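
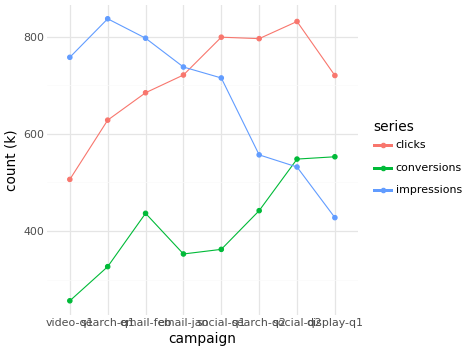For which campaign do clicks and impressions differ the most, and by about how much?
social-q2: clicks ≈ 850, impressions ≈ 550 → gap ≈ 300. Next-largest (display-q1) is only ≈ 250.

social-q2, ≈ 300 k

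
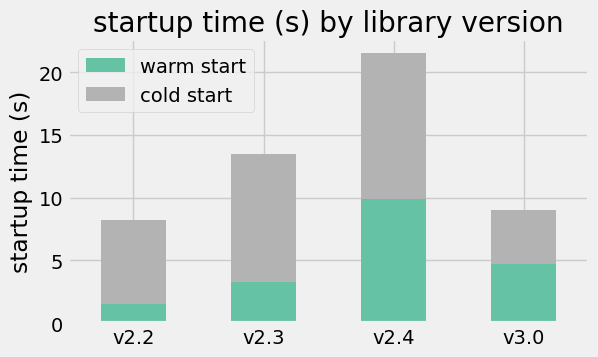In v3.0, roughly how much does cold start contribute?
cold start top ≈ 8, bottom ≈ 4; segment ≈ 4.

≈ 4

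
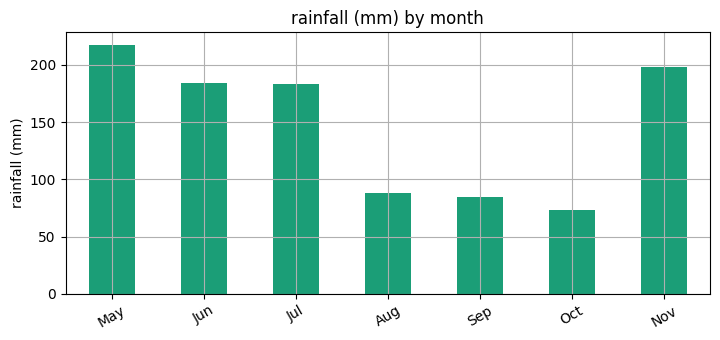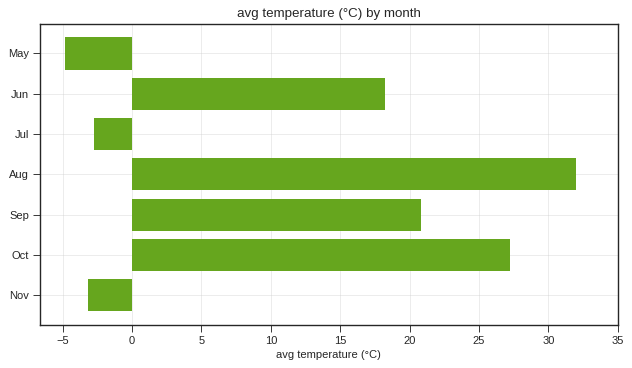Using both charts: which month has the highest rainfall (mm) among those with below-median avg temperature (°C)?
May

Chart 2 median avg temperature (°C) ≈ 20; below-median months: May, Jul, Nov. Among those, May has the highest rainfall (mm) (≈ 220).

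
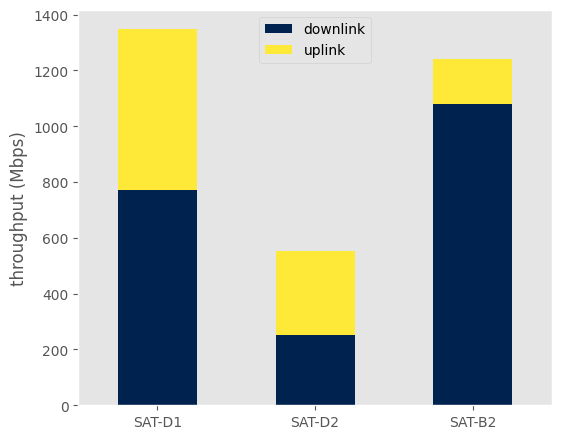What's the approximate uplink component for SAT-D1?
≈ 600

uplink top ≈ 1400, bottom ≈ 800; segment ≈ 600.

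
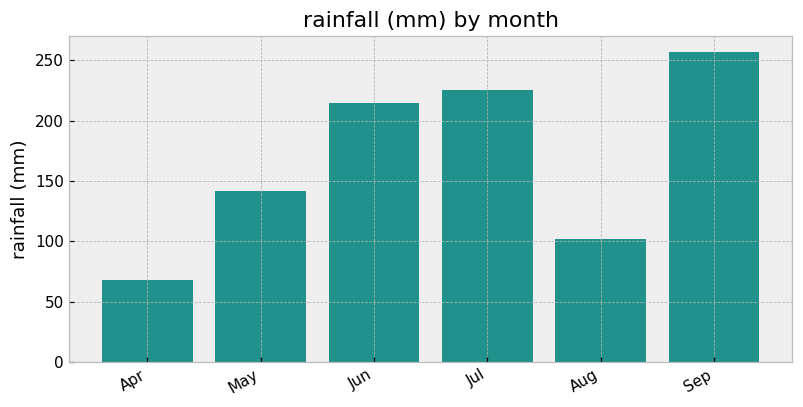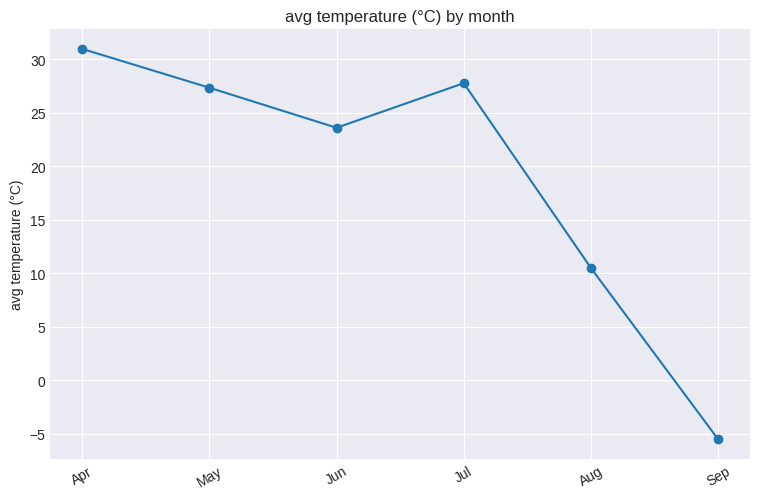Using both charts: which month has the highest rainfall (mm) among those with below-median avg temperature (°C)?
Chart 2 median avg temperature (°C) ≈ 25; below-median months: Jun, Aug, Sep. Among those, Sep has the highest rainfall (mm) (≈ 250).

Sep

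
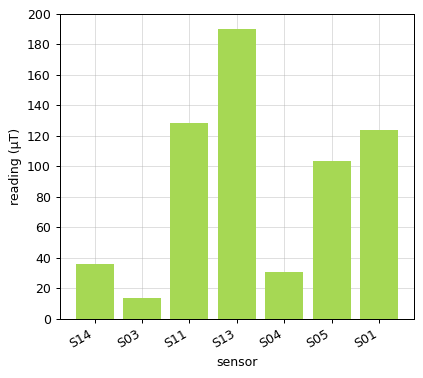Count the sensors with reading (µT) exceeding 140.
1

Above 140: S13.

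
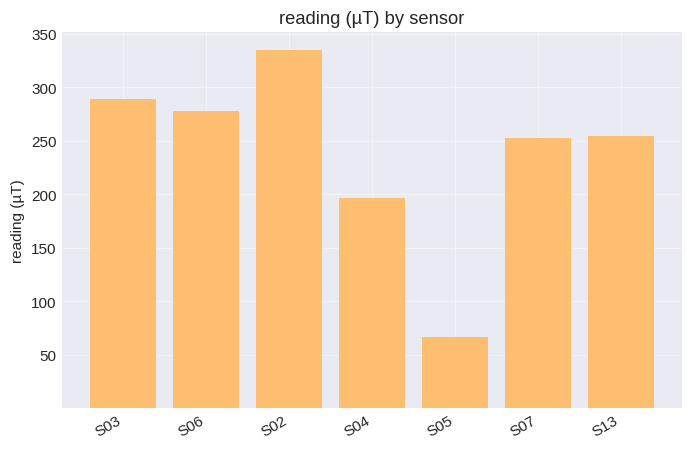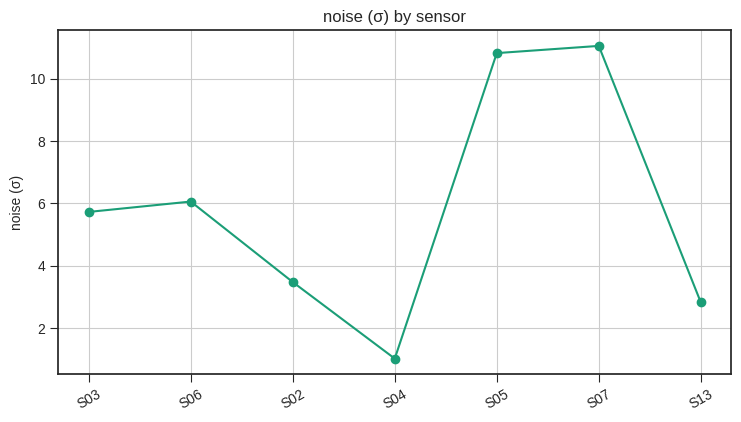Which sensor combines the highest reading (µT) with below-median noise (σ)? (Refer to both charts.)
S02

Chart 2 median noise (σ) ≈ 6; below-median sensors: S02, S04, S13. Among those, S02 has the highest reading (µT) (≈ 350).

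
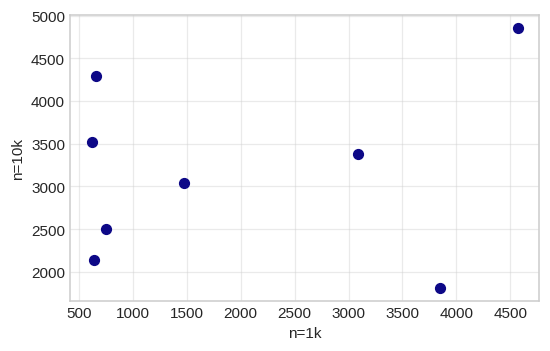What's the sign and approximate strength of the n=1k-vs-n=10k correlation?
Points are roughly uncorrelated; weak (|r| ≈ 0.2).

no clear correlation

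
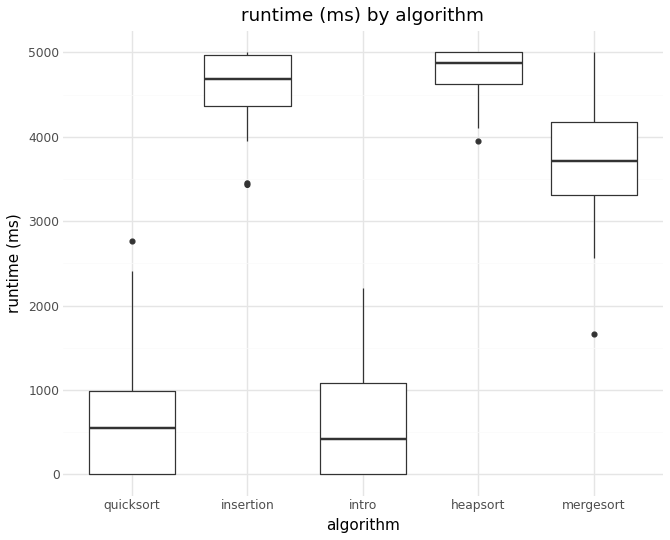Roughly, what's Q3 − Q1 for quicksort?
≈ 1000

Q3 ≈ 1000, Q1 ≈ 0; IQR ≈ 1000.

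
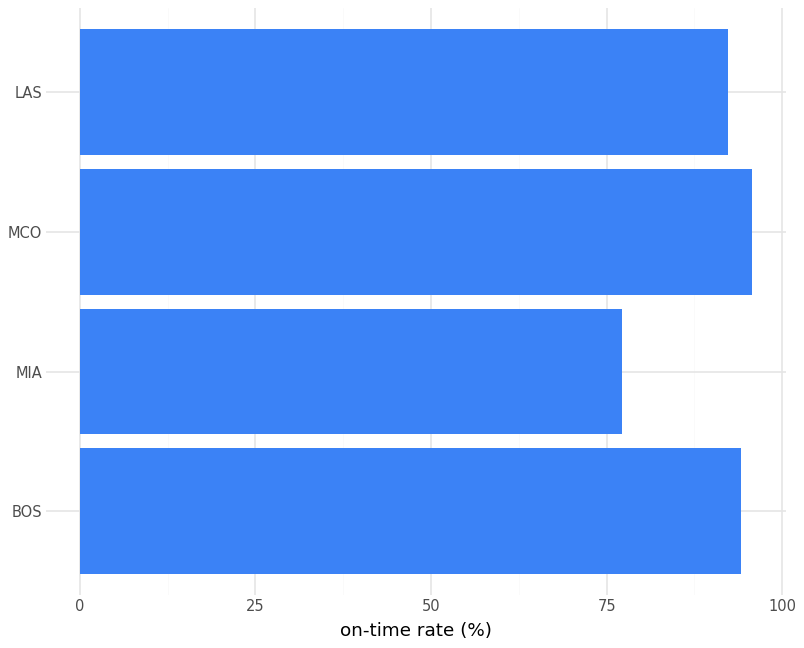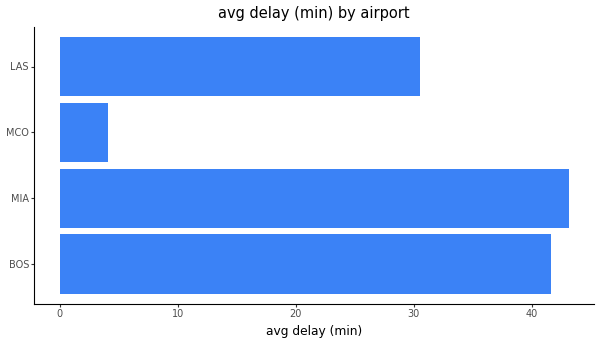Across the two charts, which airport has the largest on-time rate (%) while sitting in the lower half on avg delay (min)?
MCO

Chart 2 median avg delay (min) ≈ 35; below-median airports: MCO, LAS. Among those, MCO has the highest on-time rate (%) (≈ 100).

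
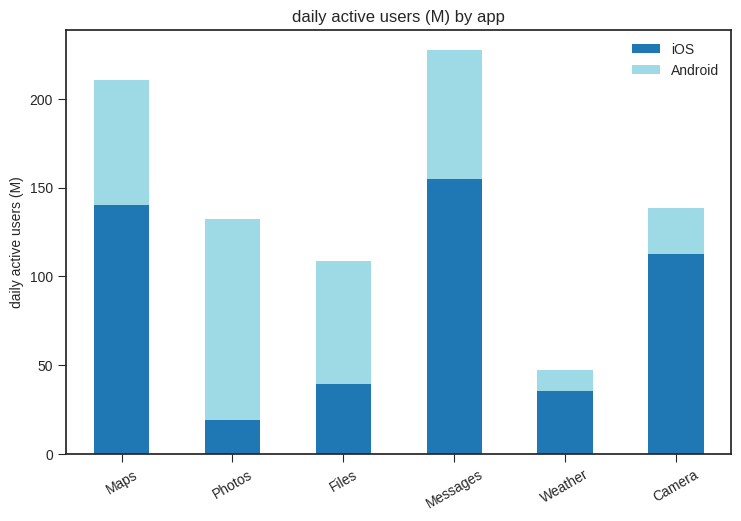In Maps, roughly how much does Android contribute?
Android top ≈ 220, bottom ≈ 140; segment ≈ 80.

≈ 80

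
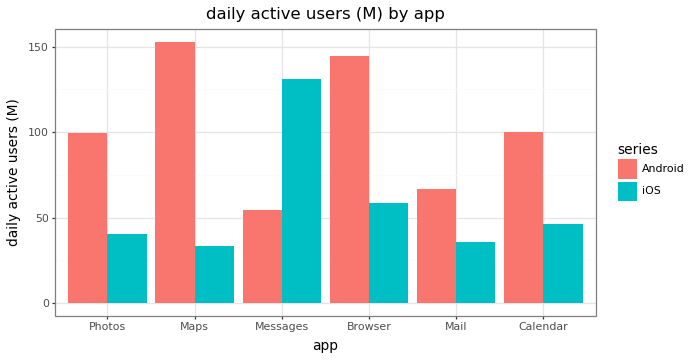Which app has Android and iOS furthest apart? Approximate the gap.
Maps, ≈ 120 M

Maps: Android ≈ 160, iOS ≈ 40 → gap ≈ 120. Next-largest (Browser) is only ≈ 80.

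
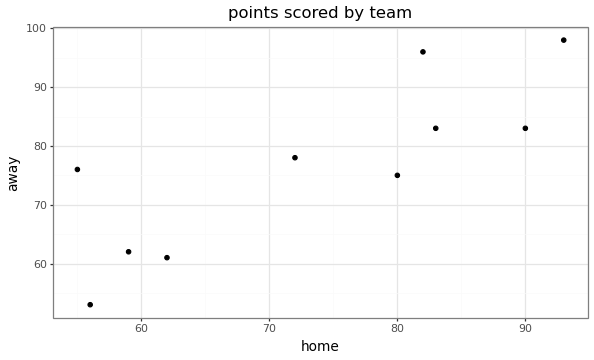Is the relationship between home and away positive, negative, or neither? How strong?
Points are positively correlated; strong (|r| ≈ 0.8).

positive, strong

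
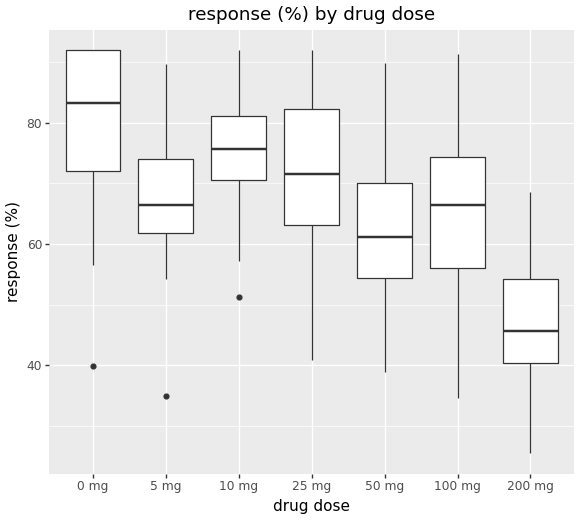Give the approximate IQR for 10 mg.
Q3 ≈ 80, Q1 ≈ 70; IQR ≈ 10.

≈ 10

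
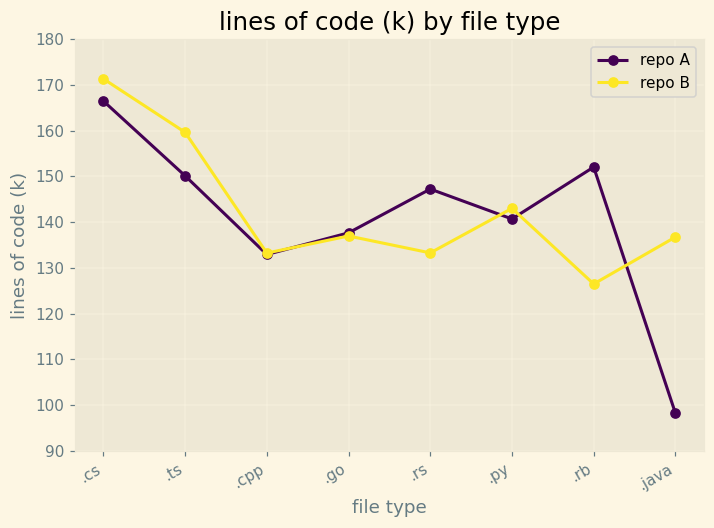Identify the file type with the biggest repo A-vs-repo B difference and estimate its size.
.java: repo A ≈ 100, repo B ≈ 140 → gap ≈ 40. Next-largest (.rb) is only ≈ 20.

.java, ≈ 40 k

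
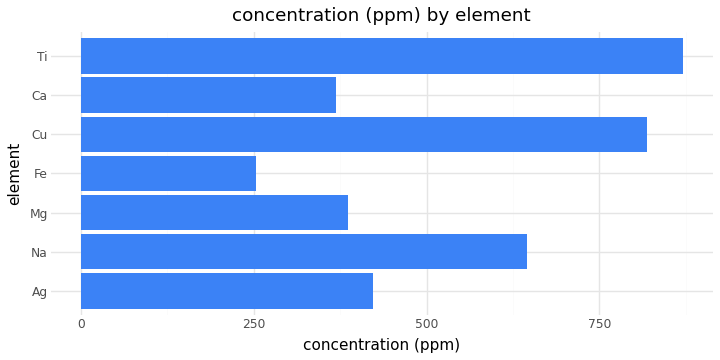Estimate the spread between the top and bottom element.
Max Ti ≈ 900, min Fe ≈ 300; range ≈ 600.

≈ 600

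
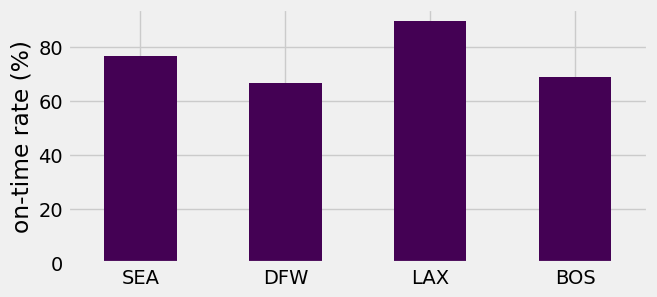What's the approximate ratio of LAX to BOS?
LAX ≈ 90, BOS ≈ 70; 90/70 ≈ 1.29.

≈ 1.29×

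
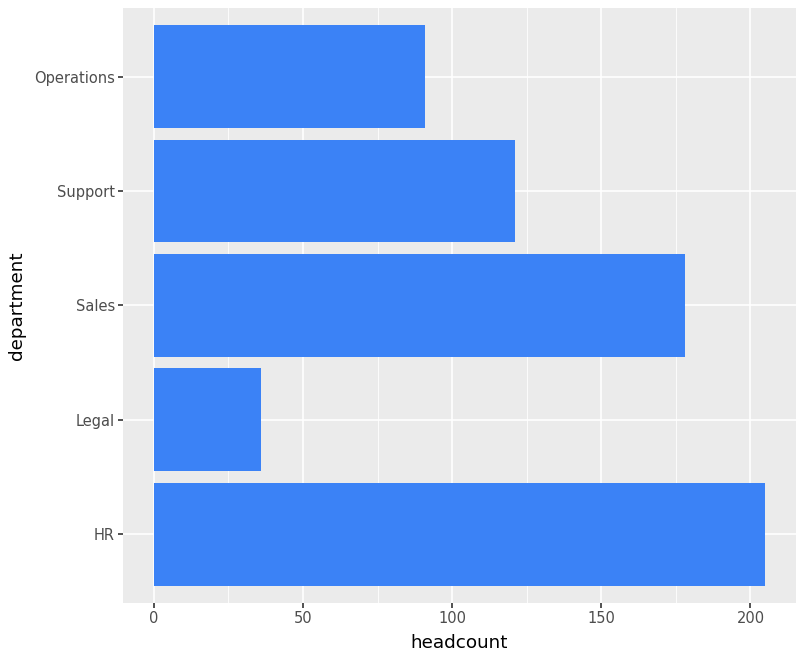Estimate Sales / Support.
Sales ≈ 180, Support ≈ 120; 180/120 ≈ 1.5.

≈ 1.5×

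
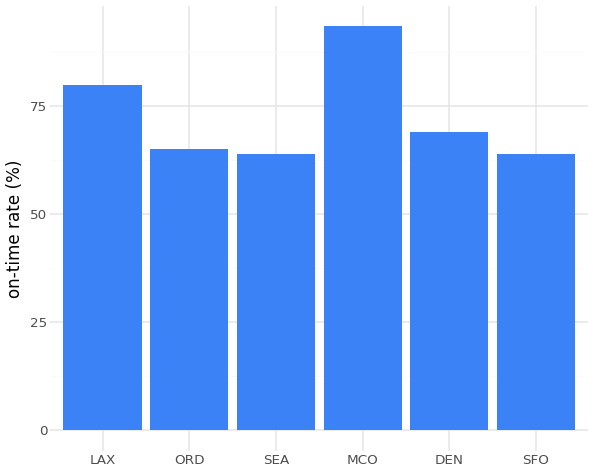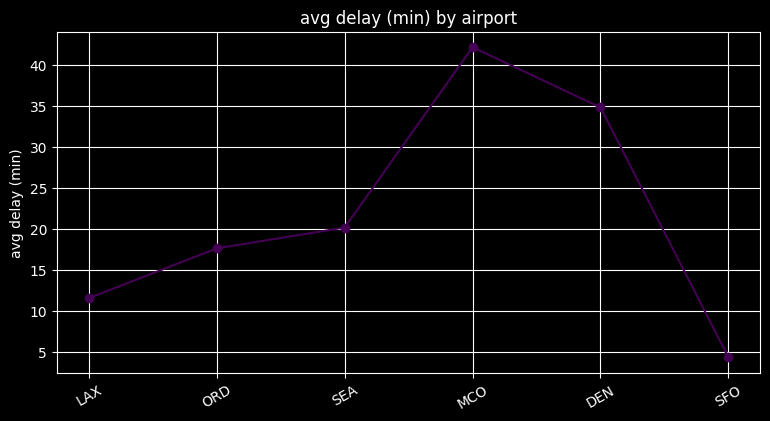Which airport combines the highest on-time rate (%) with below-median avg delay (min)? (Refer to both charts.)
LAX

Chart 2 median avg delay (min) ≈ 20; below-median airports: LAX, ORD, SFO. Among those, LAX has the highest on-time rate (%) (≈ 80).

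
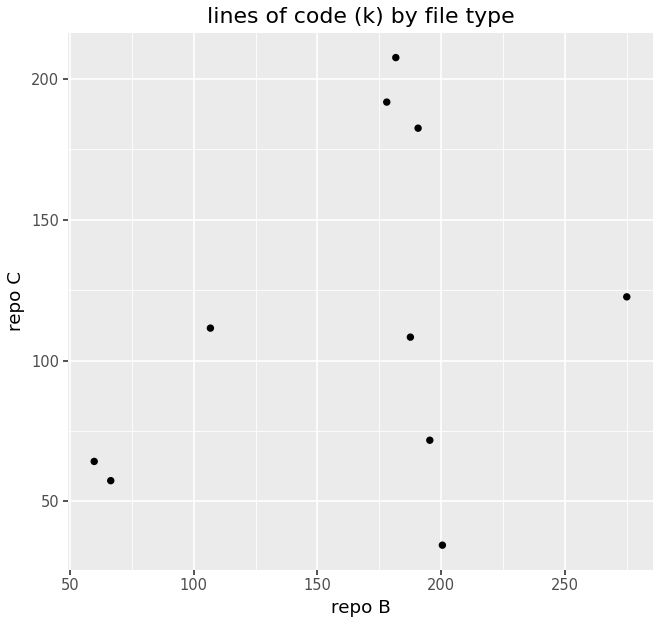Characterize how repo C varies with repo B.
positive, weak

Points are positively correlated; weak (|r| ≈ 0.3).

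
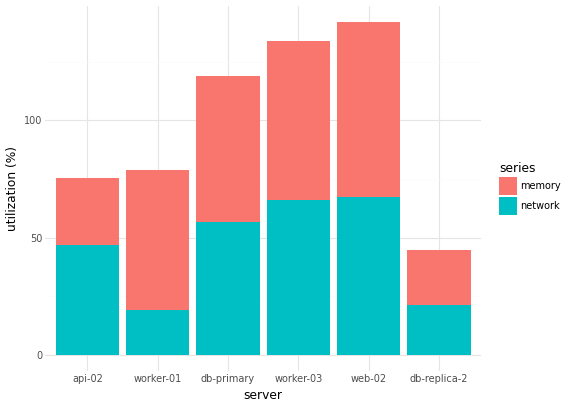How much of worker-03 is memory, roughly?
memory top ≈ 140, bottom ≈ 60; segment ≈ 80.

≈ 80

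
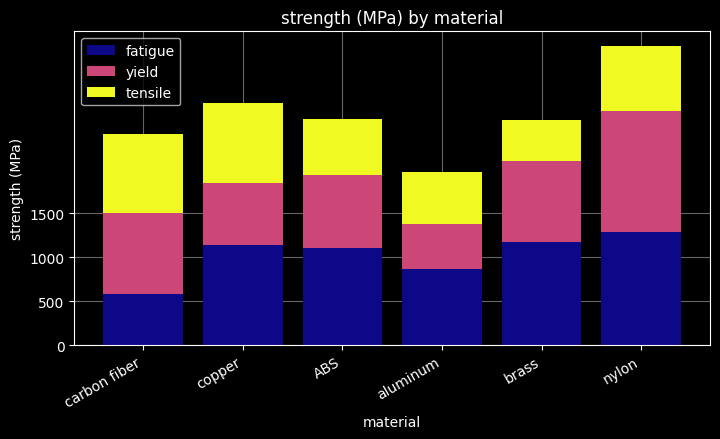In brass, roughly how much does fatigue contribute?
fatigue top ≈ 1000, bottom ≈ 0; segment ≈ 1000.

≈ 1000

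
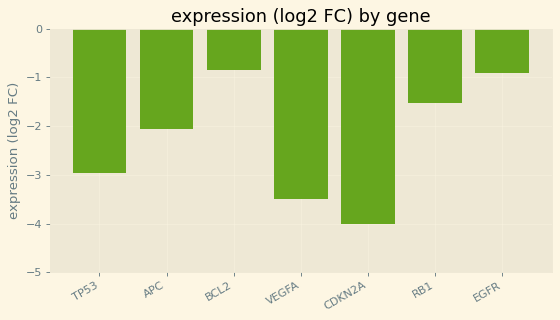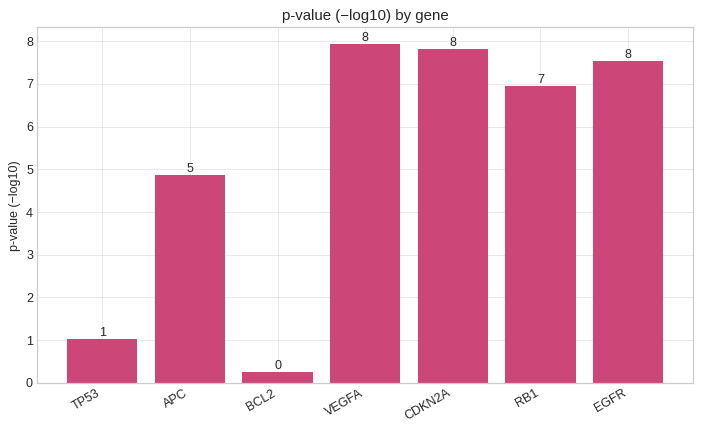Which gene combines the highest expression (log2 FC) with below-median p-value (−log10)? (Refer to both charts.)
BCL2

Chart 2 median p-value (−log10) ≈ 7; below-median genes: TP53, APC, BCL2. Among those, BCL2 has the highest expression (log2 FC) (≈ -1).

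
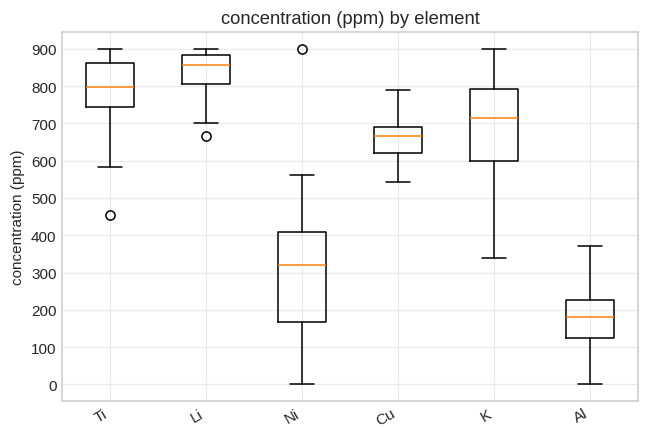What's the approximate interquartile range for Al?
Q3 ≈ 200, Q1 ≈ 100; IQR ≈ 100.

≈ 100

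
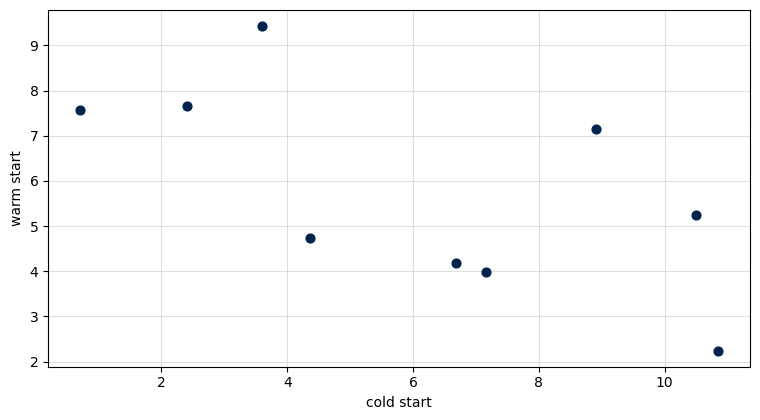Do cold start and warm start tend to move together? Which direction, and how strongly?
Points are negatively correlated; moderate (|r| ≈ 0.6).

negative, moderate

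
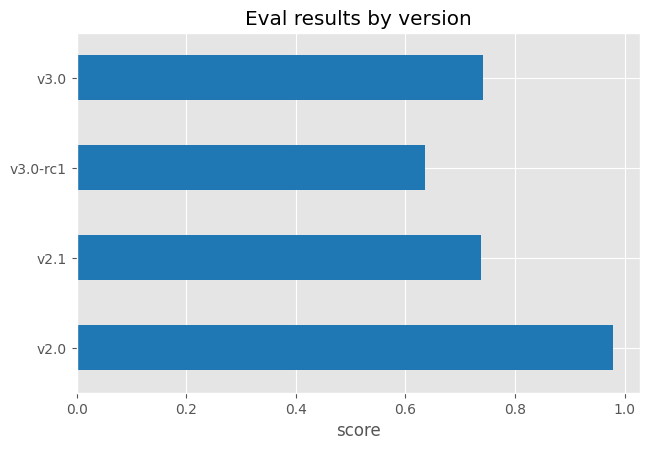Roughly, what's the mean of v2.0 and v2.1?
(1.0 + 0.7) / 2 ≈ 0.85.

≈ 0.85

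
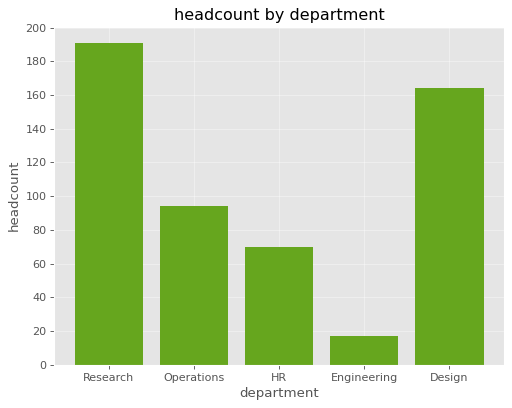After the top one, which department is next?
Design

Top 3: Research ≈ 200, Design ≈ 160, Operations ≈ 100.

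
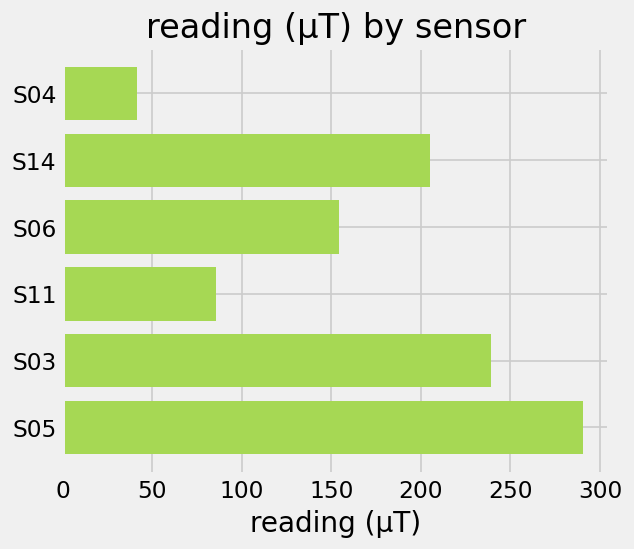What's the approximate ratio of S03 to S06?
≈ 1.67×

S03 ≈ 250, S06 ≈ 150; 250/150 ≈ 1.67.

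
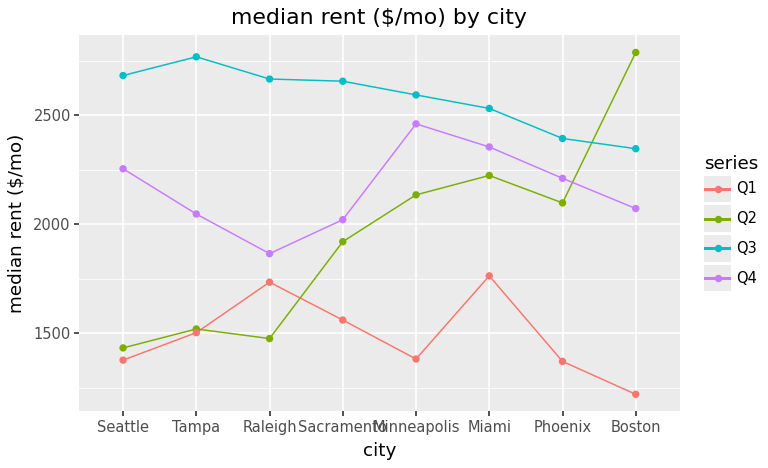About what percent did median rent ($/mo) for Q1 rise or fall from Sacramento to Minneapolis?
≈ -12.5%

Sacramento ≈ 1600, Minneapolis ≈ 1400; (1400 − 1600) / 1600 ≈ -12.5%.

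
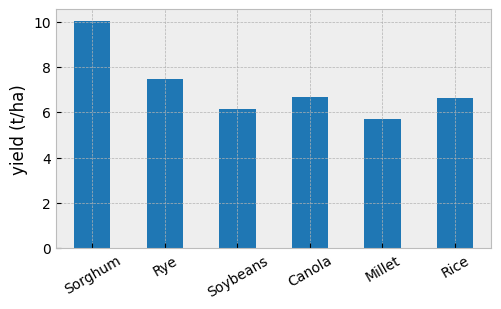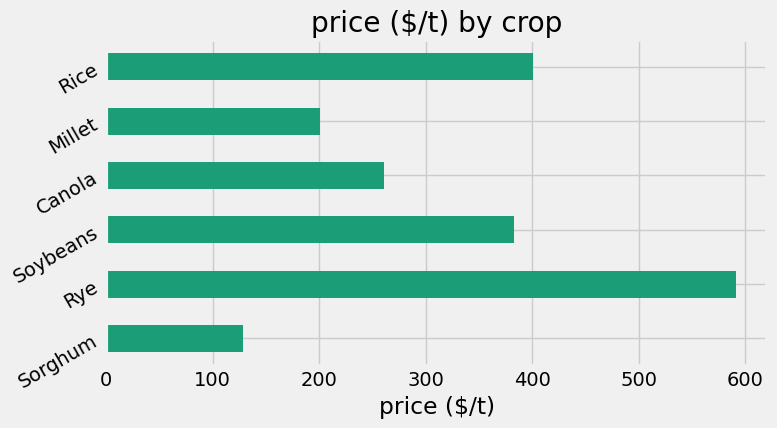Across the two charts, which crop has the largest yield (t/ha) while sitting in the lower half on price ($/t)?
Sorghum

Chart 2 median price ($/t) ≈ 300; below-median crops: Sorghum, Canola, Millet. Among those, Sorghum has the highest yield (t/ha) (≈ 10).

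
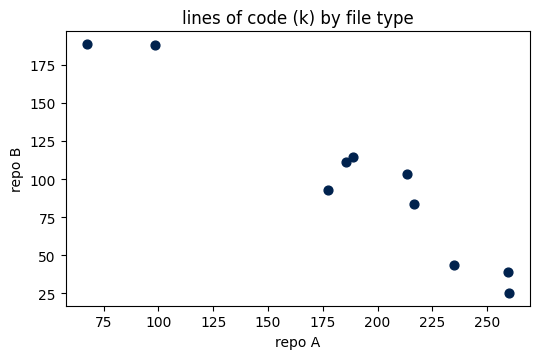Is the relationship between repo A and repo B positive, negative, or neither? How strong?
negative, strong

Points are negatively correlated; strong (|r| ≈ 1.0).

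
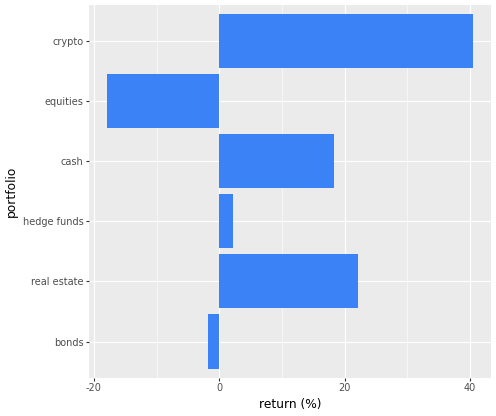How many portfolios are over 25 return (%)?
1

Above 25: crypto.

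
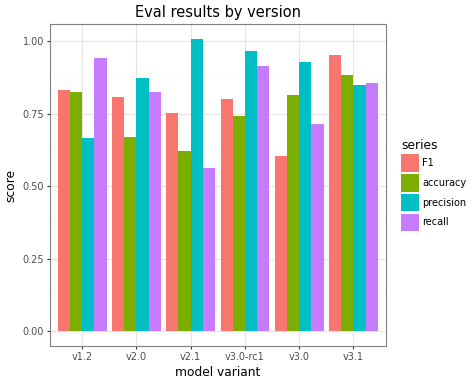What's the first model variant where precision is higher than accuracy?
v2.0

v1.2: precision ≈ 0.7 vs accuracy ≈ 0.8 (not yet); v2.0: precision ≈ 0.9 vs accuracy ≈ 0.7 (first crossover).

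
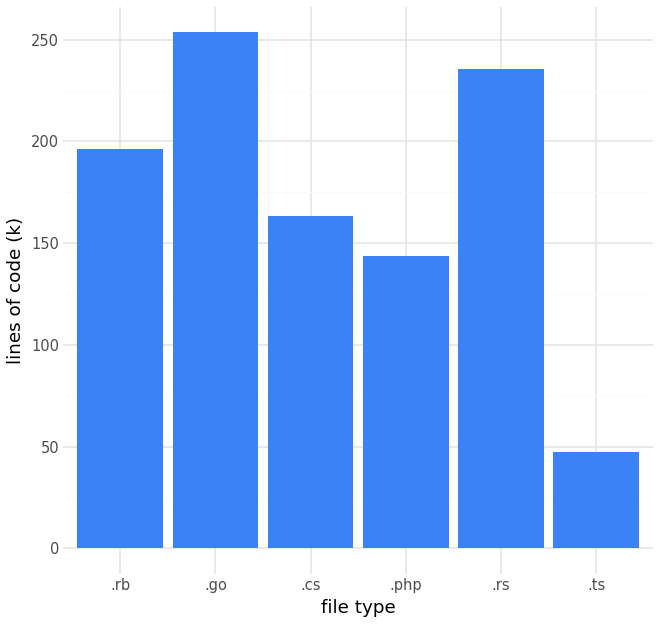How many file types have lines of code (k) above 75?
5

Above 75: .rb, .go, .cs, .php, .rs.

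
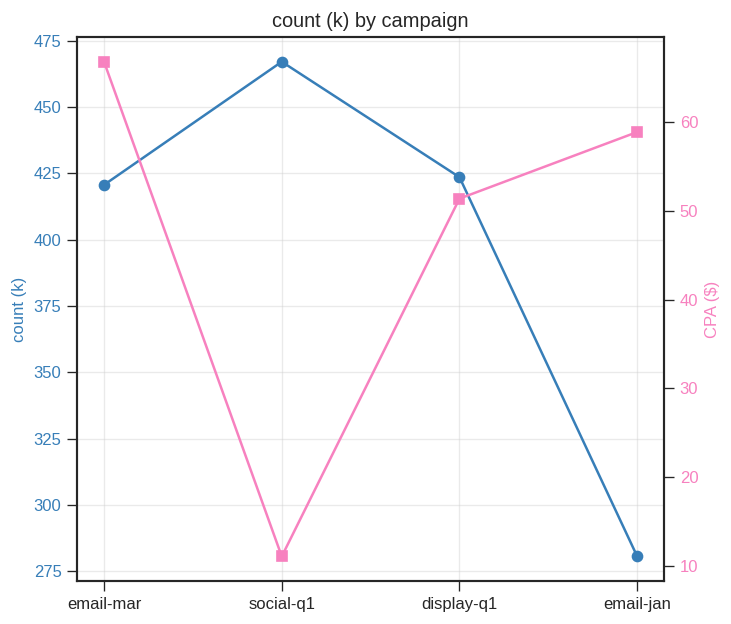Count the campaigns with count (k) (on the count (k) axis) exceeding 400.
Above 400: email-mar, social-q1, display-q1.

3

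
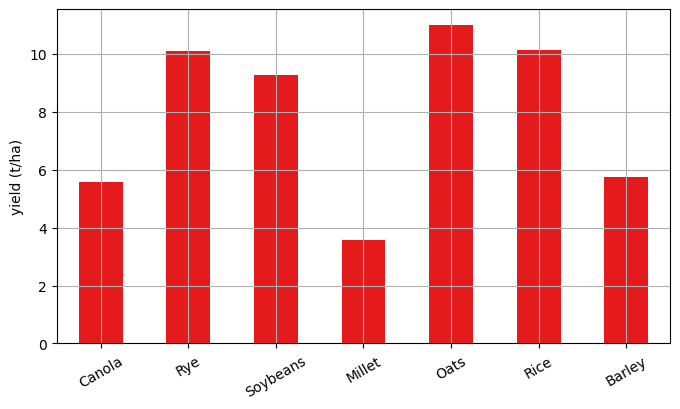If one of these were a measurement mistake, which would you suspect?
Millet

Millet ≈ 4; the rest sit between ≈ 6 and ≈ 11.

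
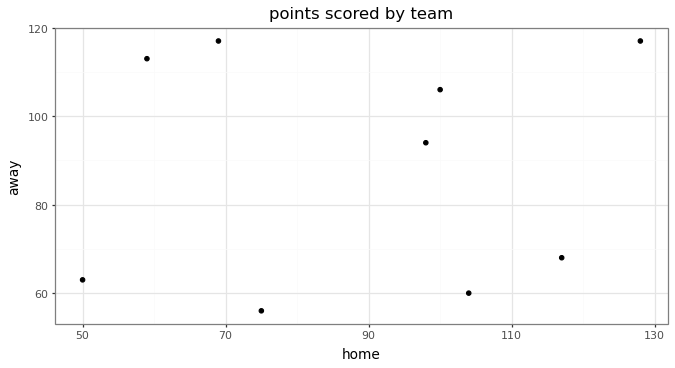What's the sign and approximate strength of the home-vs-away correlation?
no clear correlation

Points are roughly uncorrelated; weak (|r| ≈ 0.1).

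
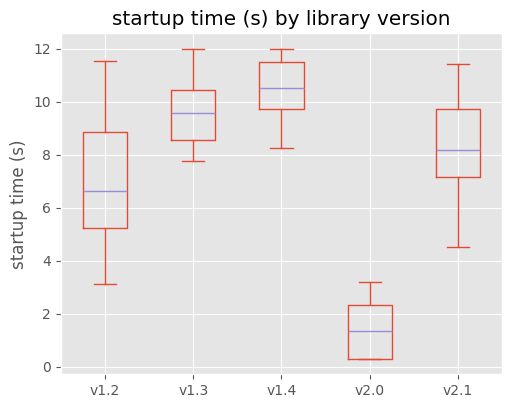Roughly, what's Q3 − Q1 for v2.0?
≈ 2

Q3 ≈ 2, Q1 ≈ 0; IQR ≈ 2.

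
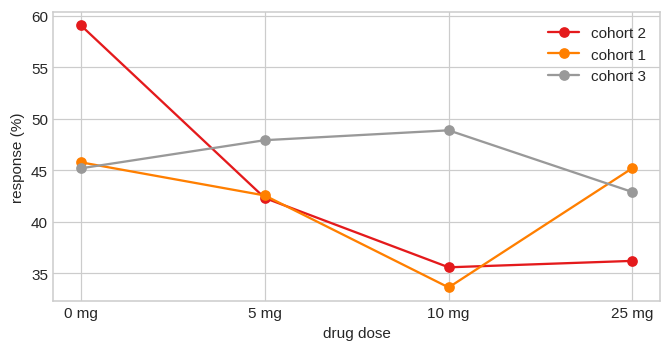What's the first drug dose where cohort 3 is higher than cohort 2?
0 mg: cohort 3 ≈ 45 vs cohort 2 ≈ 60 (not yet); 5 mg: cohort 3 ≈ 50 vs cohort 2 ≈ 40 (first crossover).

5 mg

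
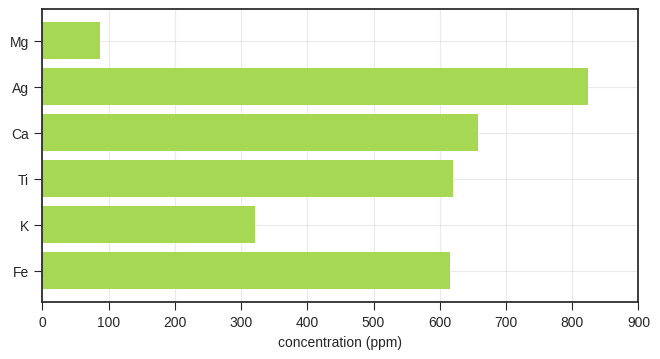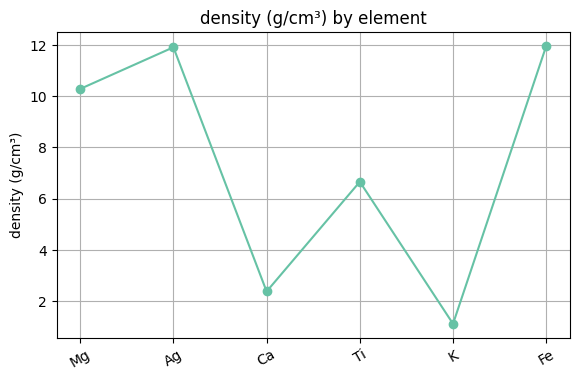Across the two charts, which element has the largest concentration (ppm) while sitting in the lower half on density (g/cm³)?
Chart 2 median density (g/cm³) ≈ 8; below-median elements: Ca, Ti, K. Among those, Ca has the highest concentration (ppm) (≈ 700).

Ca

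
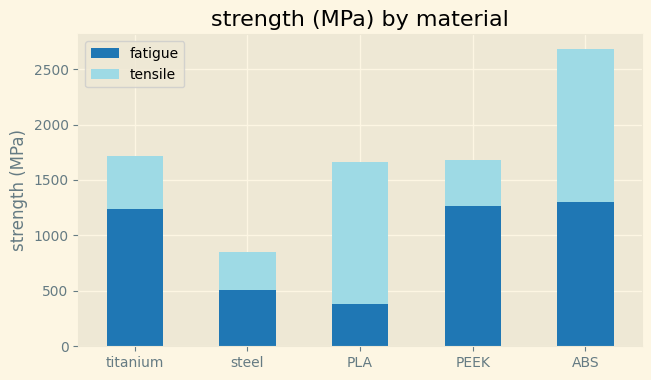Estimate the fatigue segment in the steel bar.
fatigue top ≈ 500, bottom ≈ 0; segment ≈ 500.

≈ 500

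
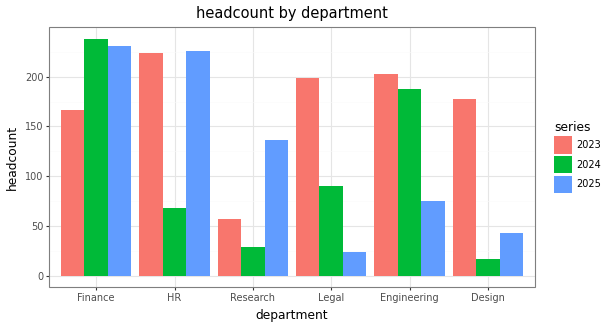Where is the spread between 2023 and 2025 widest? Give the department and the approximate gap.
Legal: 2023 ≈ 200, 2025 ≈ 20 → gap ≈ 180. Next-largest (Design) is only ≈ 140.

Legal, ≈ 180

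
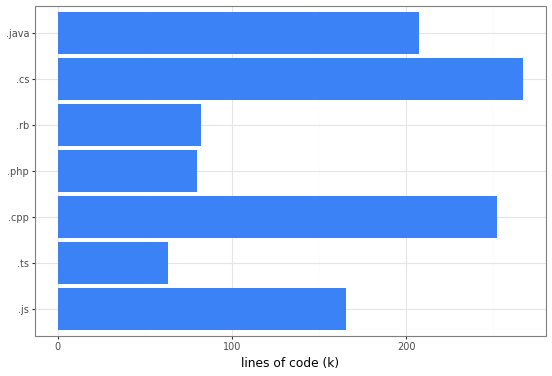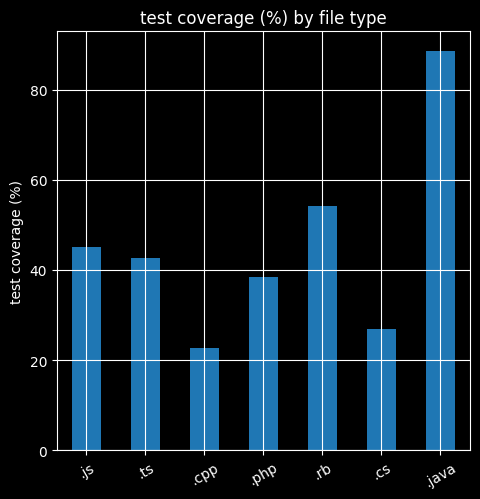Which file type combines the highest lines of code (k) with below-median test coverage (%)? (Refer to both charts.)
Chart 2 median test coverage (%) ≈ 40; below-median file types: .cpp, .php, .cs. Among those, .cs has the highest lines of code (k) (≈ 275).

.cs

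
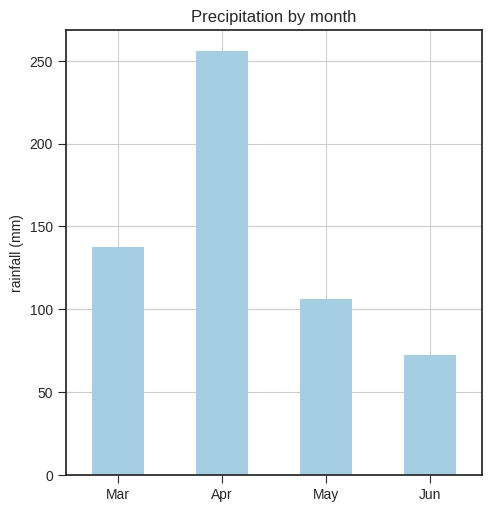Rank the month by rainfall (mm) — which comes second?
Mar

Top 3: Apr ≈ 250, Mar ≈ 150, May ≈ 100.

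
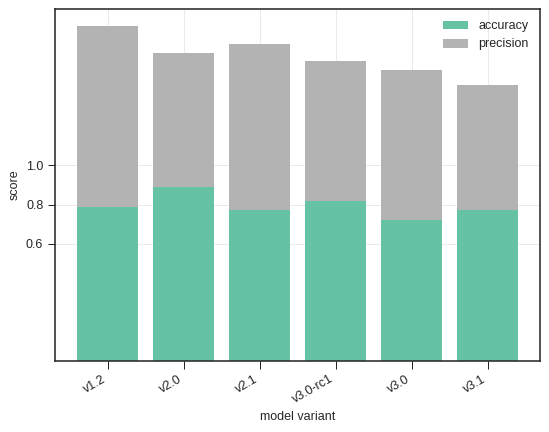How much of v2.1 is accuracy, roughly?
accuracy top ≈ 0.8, bottom ≈ 0.0; segment ≈ 0.8.

≈ 0.8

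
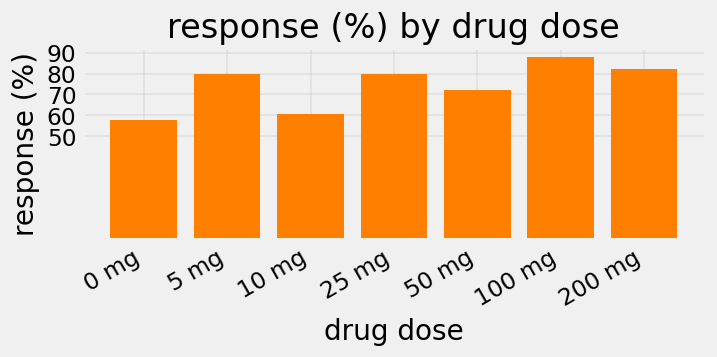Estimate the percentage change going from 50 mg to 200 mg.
50 mg ≈ 70, 200 mg ≈ 80; (80 − 70) / 70 ≈ +14.3%.

≈ +14.3%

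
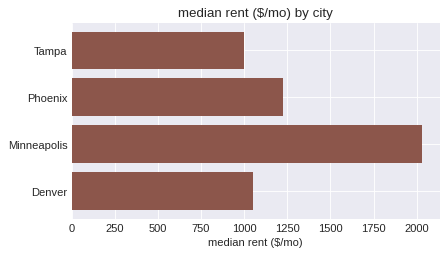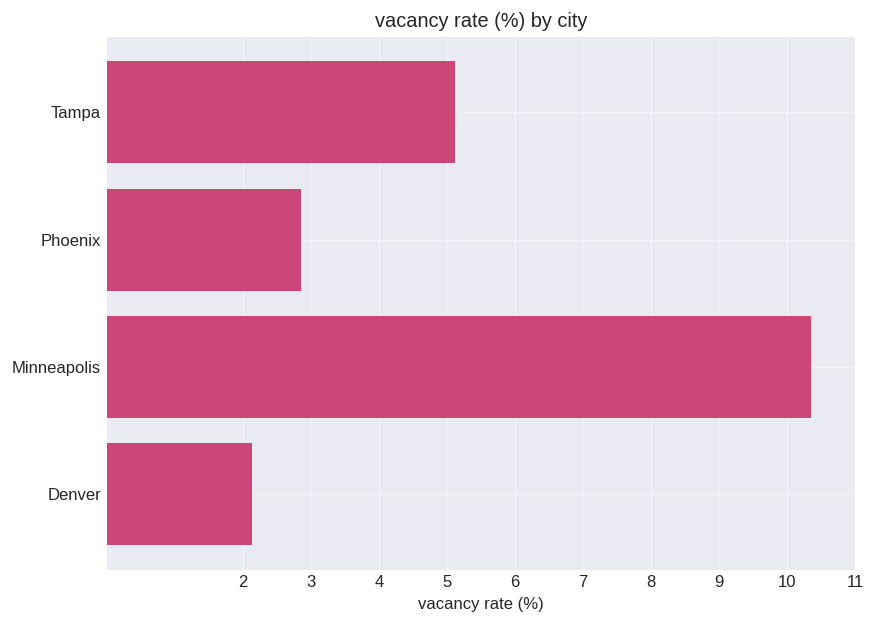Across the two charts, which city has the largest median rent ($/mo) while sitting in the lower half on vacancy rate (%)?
Phoenix

Chart 2 median vacancy rate (%) ≈ 4; below-median cities: Phoenix, Denver. Among those, Phoenix has the highest median rent ($/mo) (≈ 1200).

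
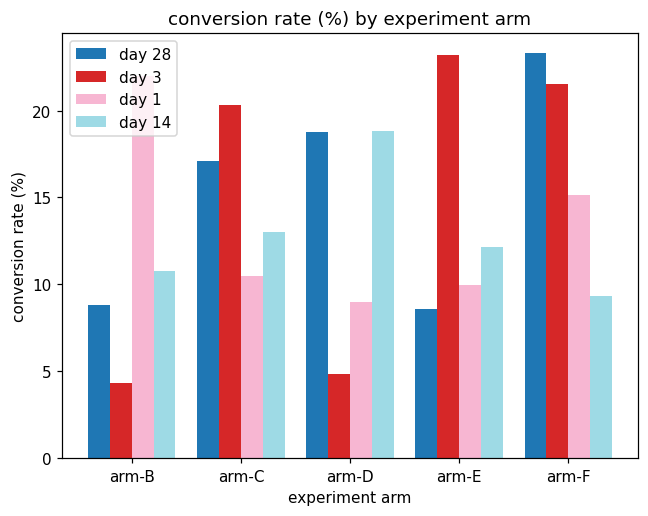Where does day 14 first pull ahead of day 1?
arm-C

arm-B: day 14 ≈ 10 vs day 1 ≈ 22 (not yet); arm-C: day 14 ≈ 14 vs day 1 ≈ 10 (first crossover).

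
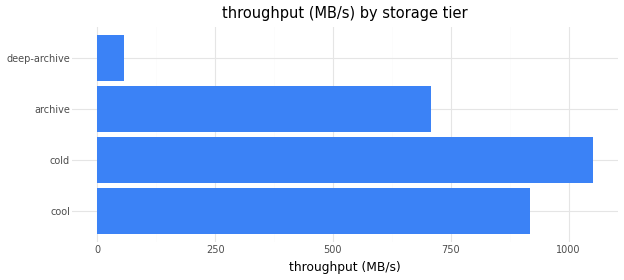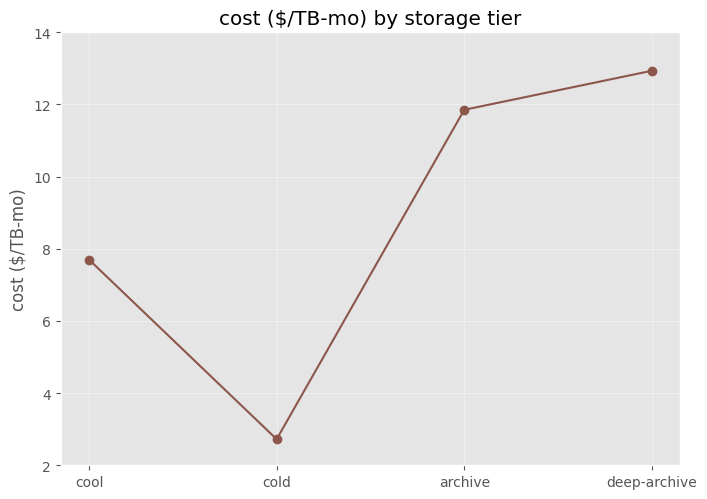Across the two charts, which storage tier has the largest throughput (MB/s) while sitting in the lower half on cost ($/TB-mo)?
cold

Chart 2 median cost ($/TB-mo) ≈ 10; below-median storage tiers: cool, cold. Among those, cold has the highest throughput (MB/s) (≈ 1100).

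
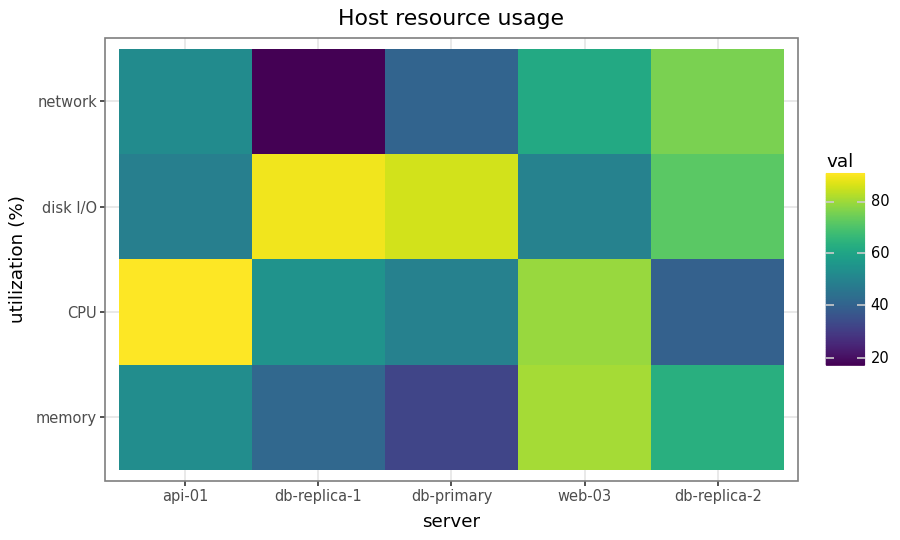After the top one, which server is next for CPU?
web-03

Top 3 for CPU: api-01 ≈ 90, web-03 ≈ 80, db-replica-1 ≈ 60.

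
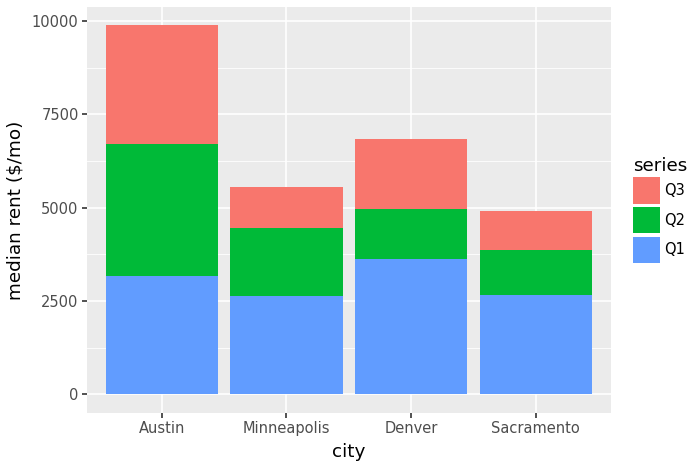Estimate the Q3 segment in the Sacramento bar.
≈ 1000

Q3 top ≈ 5000, bottom ≈ 4000; segment ≈ 1000.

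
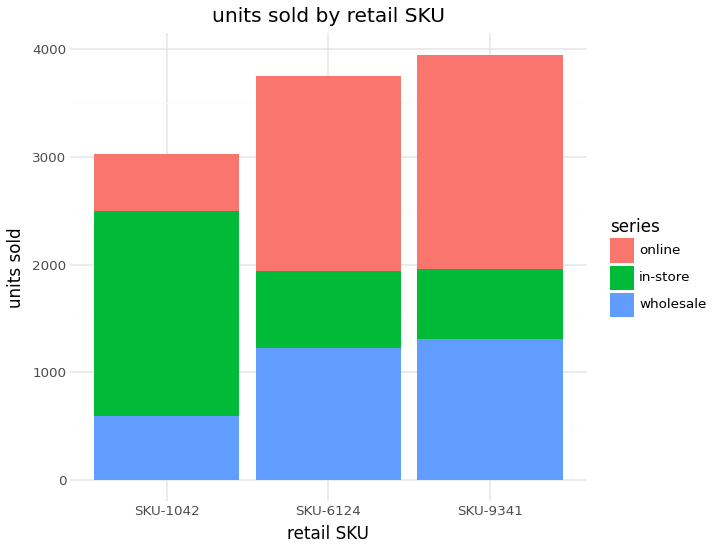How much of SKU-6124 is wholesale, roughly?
wholesale top ≈ 1000, bottom ≈ 0; segment ≈ 1000.

≈ 1000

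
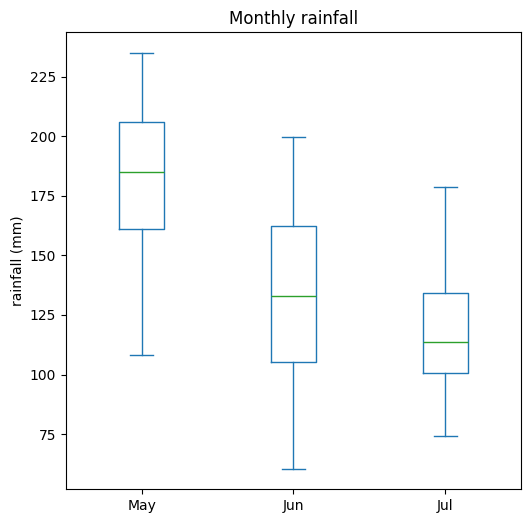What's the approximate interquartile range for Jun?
≈ 55

Q3 ≈ 160, Q1 ≈ 105; IQR ≈ 55.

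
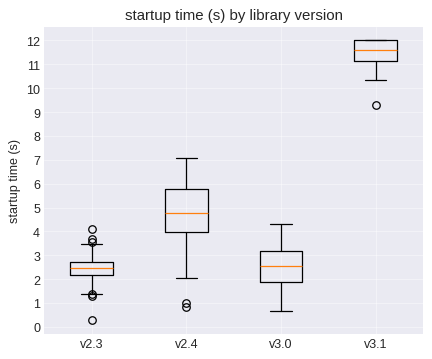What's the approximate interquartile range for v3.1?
Q3 ≈ 12, Q1 ≈ 11; IQR ≈ 1.

≈ 1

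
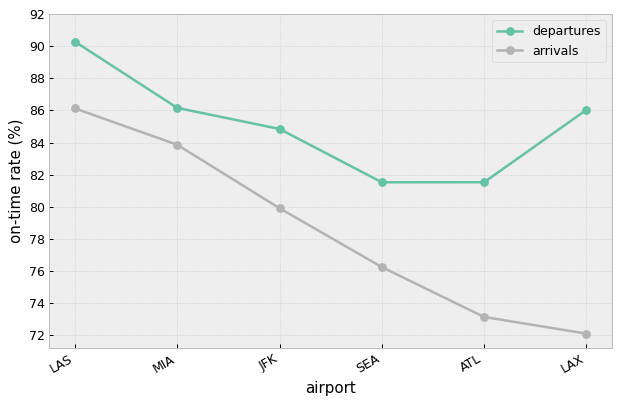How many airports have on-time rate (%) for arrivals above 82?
2

Above 82: LAS, MIA.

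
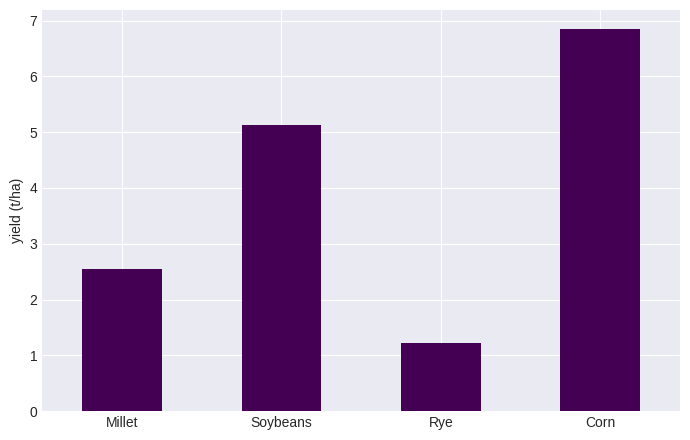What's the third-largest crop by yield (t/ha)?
Millet

Top 4: Corn ≈ 7, Soybeans ≈ 5, Millet ≈ 3, Rye ≈ 1.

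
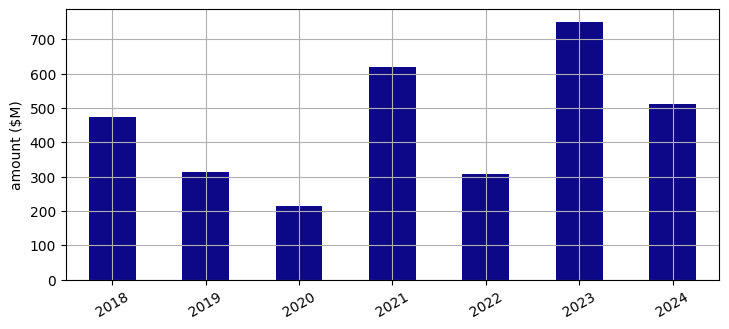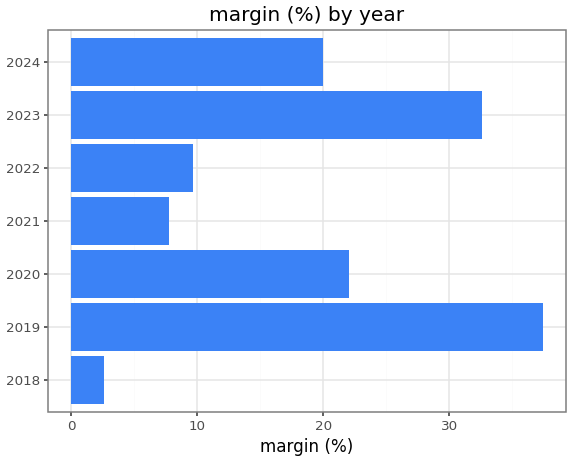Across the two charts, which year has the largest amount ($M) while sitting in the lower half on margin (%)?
Chart 2 median margin (%) ≈ 20; below-median years: 2018, 2021, 2022. Among those, 2021 has the highest amount ($M) (≈ 600).

2021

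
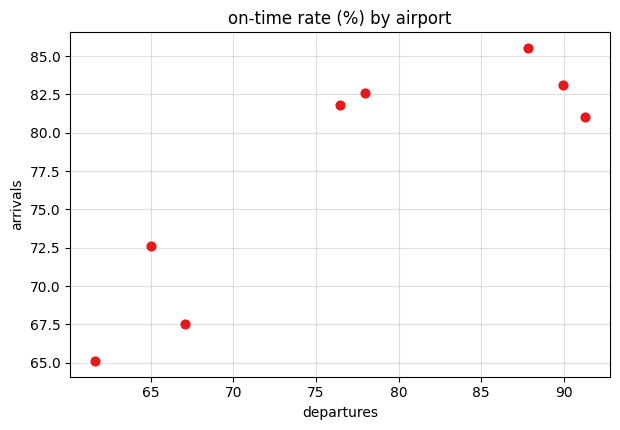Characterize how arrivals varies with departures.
Points are positively correlated; strong (|r| ≈ 0.9).

positive, strong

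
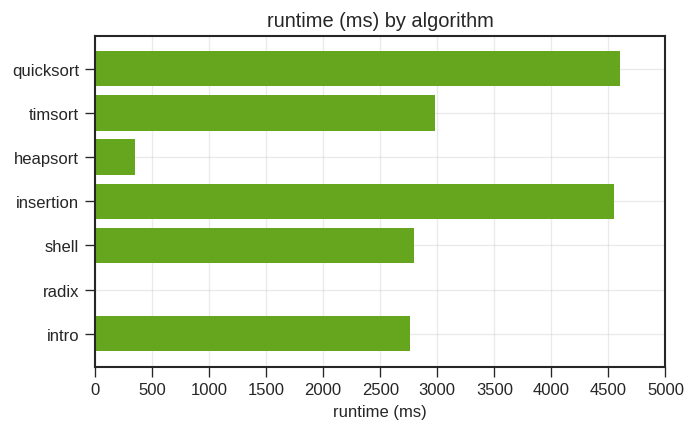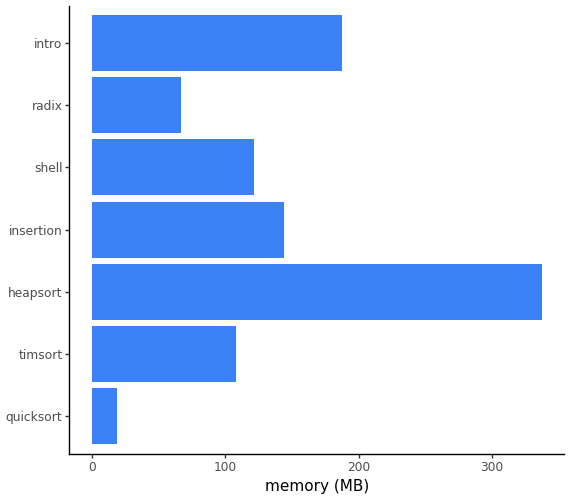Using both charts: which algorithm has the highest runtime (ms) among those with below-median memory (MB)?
quicksort

Chart 2 median memory (MB) ≈ 100; below-median algorithms: quicksort, timsort, radix. Among those, quicksort has the highest runtime (ms) (≈ 4500).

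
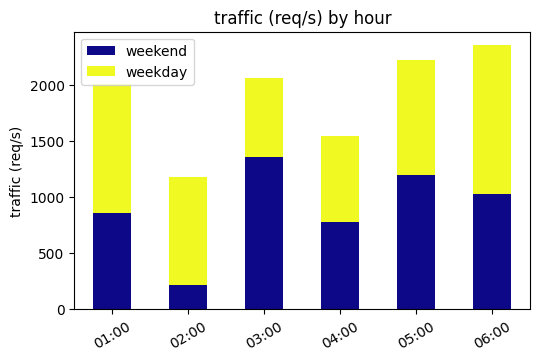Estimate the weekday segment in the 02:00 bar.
weekday top ≈ 1200, bottom ≈ 200; segment ≈ 1000.

≈ 1000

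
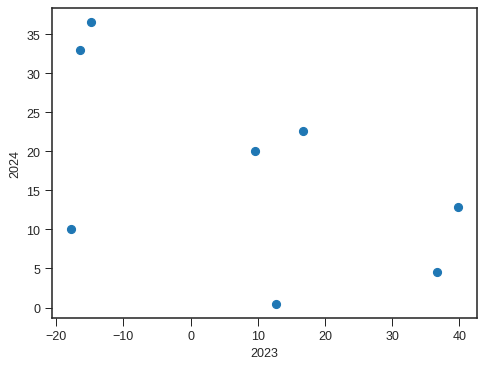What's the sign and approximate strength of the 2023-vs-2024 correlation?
Points are negatively correlated; moderate (|r| ≈ 0.6).

negative, moderate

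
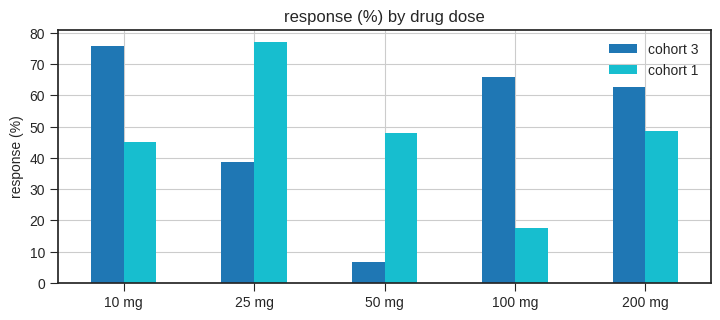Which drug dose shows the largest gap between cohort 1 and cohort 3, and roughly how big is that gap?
100 mg: cohort 1 ≈ 20, cohort 3 ≈ 70 → gap ≈ 50. Next-largest (50 mg) is only ≈ 40.

100 mg, ≈ 50 %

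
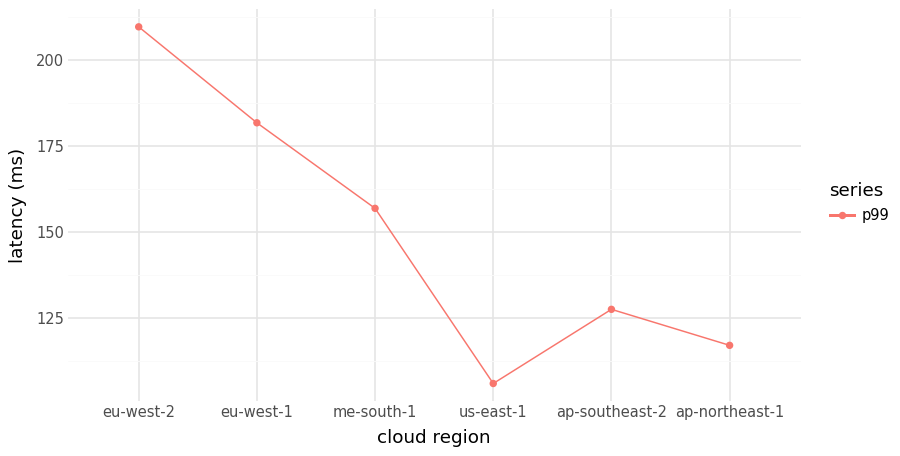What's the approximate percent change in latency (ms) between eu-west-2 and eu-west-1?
≈ -14.3%

eu-west-2 ≈ 210, eu-west-1 ≈ 180; (180 − 210) / 210 ≈ -14.3%.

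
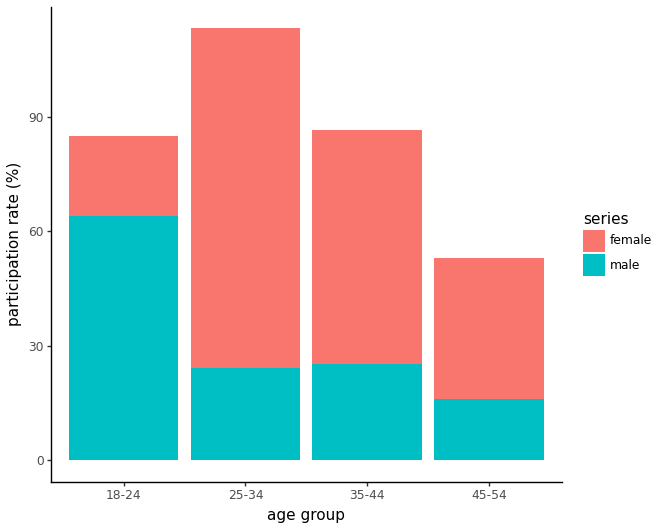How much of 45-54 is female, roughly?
≈ 30

female top ≈ 50, bottom ≈ 20; segment ≈ 30.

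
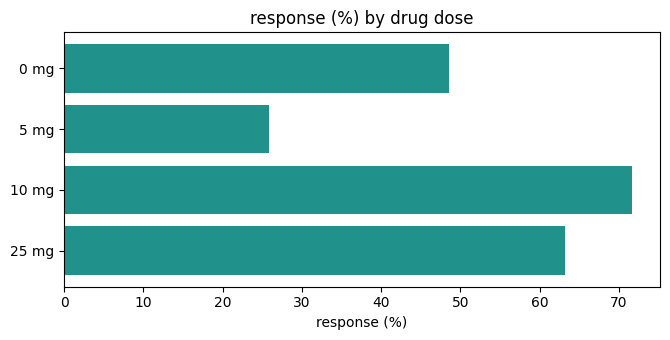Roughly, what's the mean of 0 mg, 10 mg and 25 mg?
≈ 60

(50 + 70 + 60) / 3 ≈ 60.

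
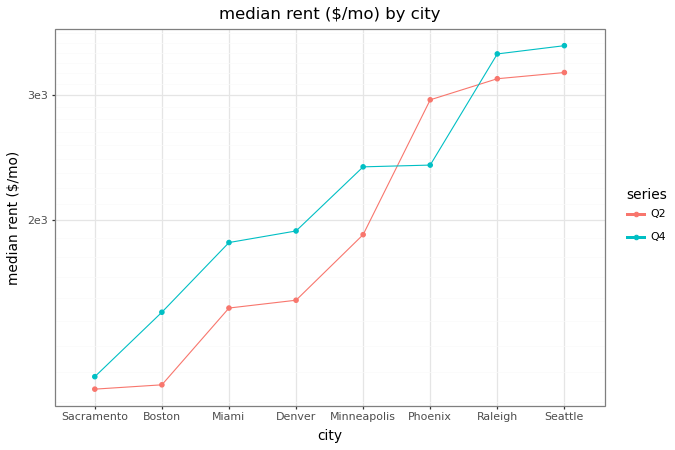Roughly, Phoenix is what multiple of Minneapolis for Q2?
≈ 1.5×

Phoenix ≈ 3000, Minneapolis ≈ 2000; 3000/2000 ≈ 1.5.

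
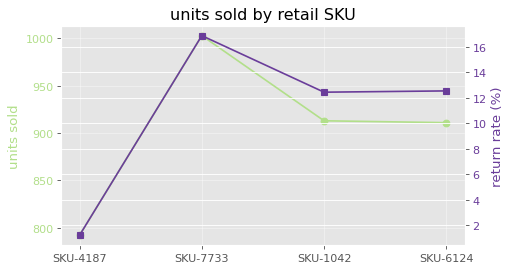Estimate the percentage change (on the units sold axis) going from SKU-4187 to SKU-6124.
≈ +15%

SKU-4187 ≈ 800, SKU-6124 ≈ 920; (920 − 800) / 800 ≈ +15%.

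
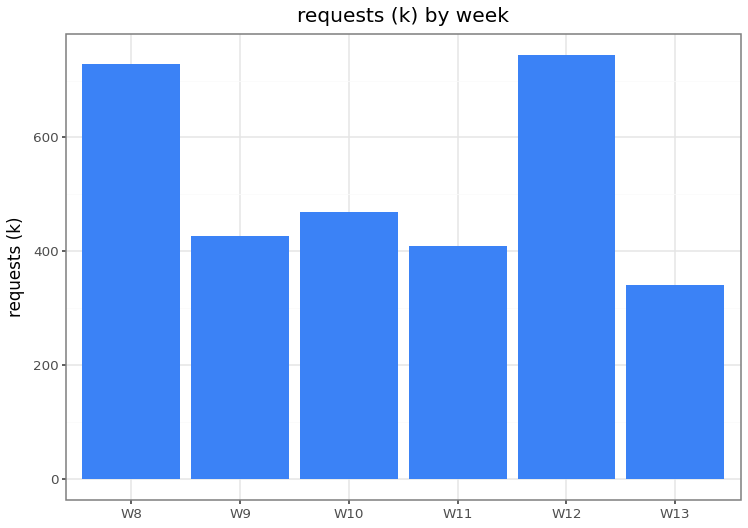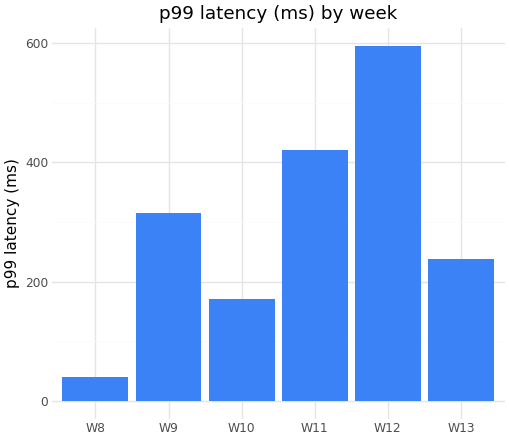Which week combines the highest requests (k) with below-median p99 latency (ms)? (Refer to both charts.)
Chart 2 median p99 latency (ms) ≈ 300; below-median weeks: W8, W10, W13. Among those, W8 has the highest requests (k) (≈ 700).

W8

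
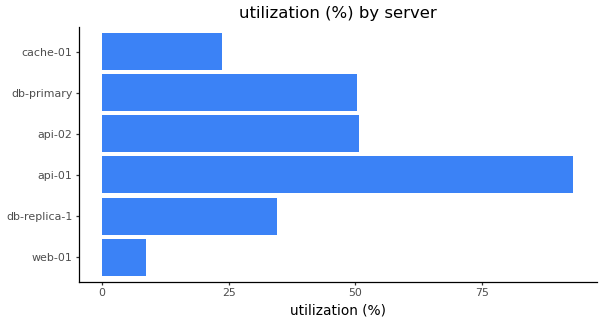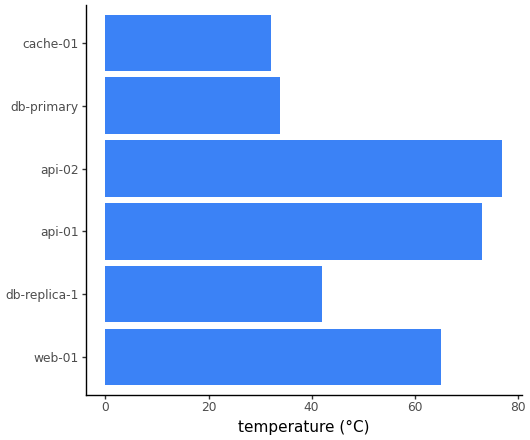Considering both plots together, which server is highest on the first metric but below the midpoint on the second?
Chart 2 median temperature (°C) ≈ 50; below-median servers: db-replica-1, db-primary, cache-01. Among those, db-primary has the highest utilization (%) (≈ 50).

db-primary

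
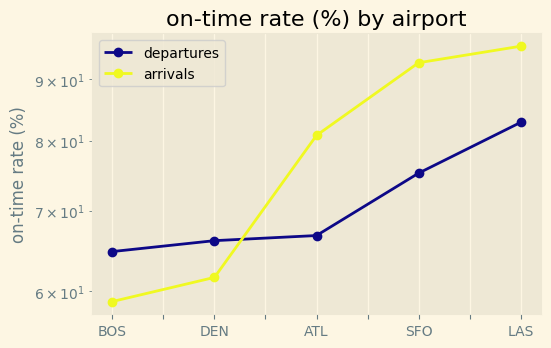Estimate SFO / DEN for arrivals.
SFO ≈ 95, DEN ≈ 60; 95/60 ≈ 1.58.

≈ 1.58×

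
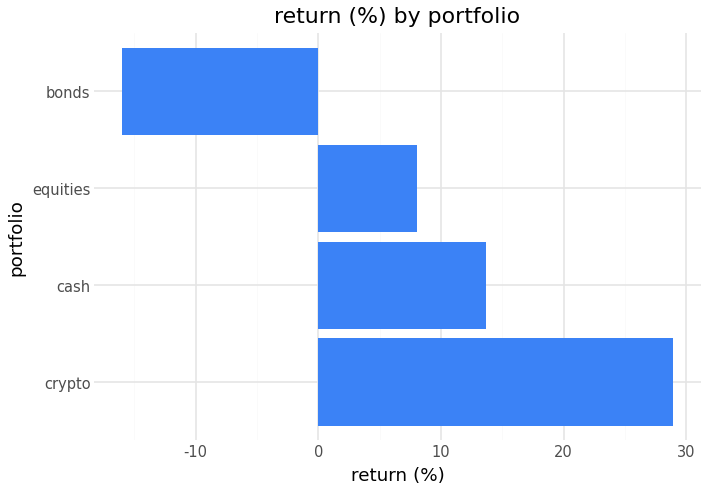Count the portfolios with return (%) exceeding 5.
Above 5: crypto, cash, equities.

3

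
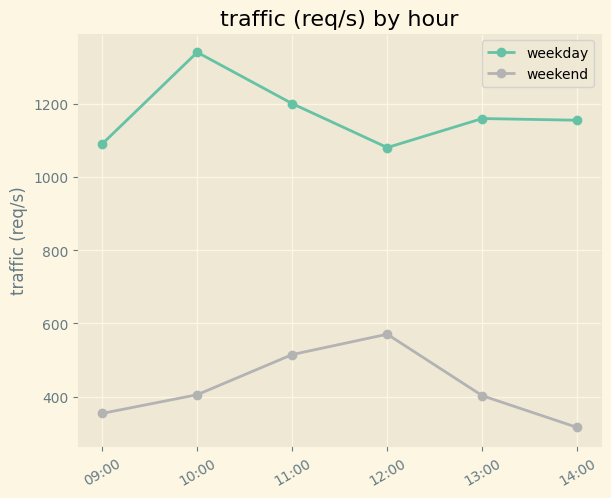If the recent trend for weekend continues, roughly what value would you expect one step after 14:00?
Last three: 600, 400, 300 → slope ≈ -150/step → next ≈ 150.

≈ 150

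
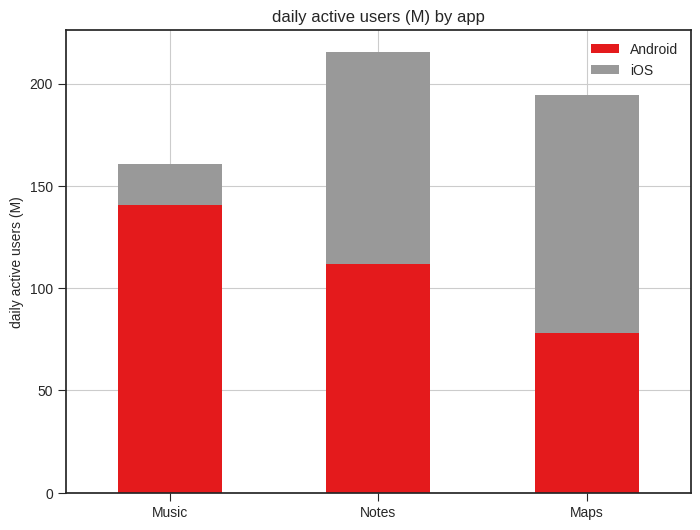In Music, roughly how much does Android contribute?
≈ 140

Android top ≈ 140, bottom ≈ 0; segment ≈ 140.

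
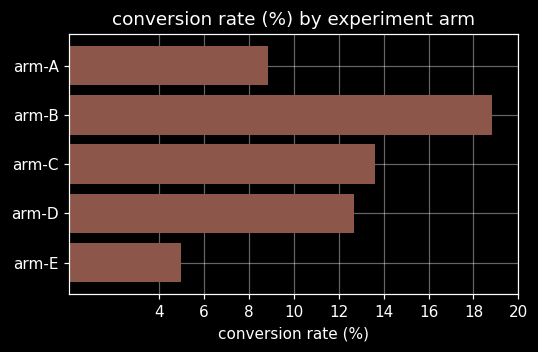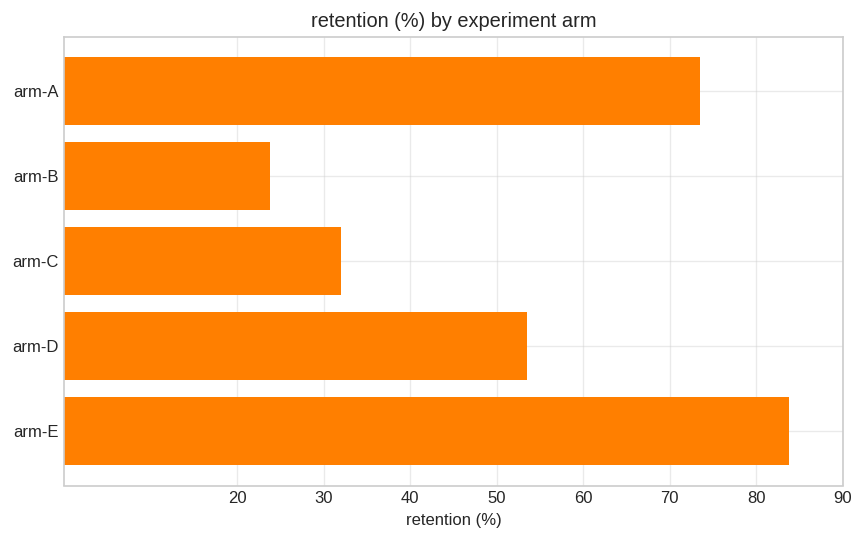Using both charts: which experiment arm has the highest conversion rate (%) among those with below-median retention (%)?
Chart 2 median retention (%) ≈ 50; below-median experiment arms: arm-B, arm-C. Among those, arm-B has the highest conversion rate (%) (≈ 18).

arm-B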